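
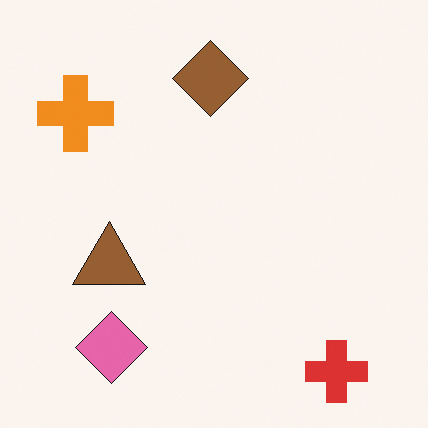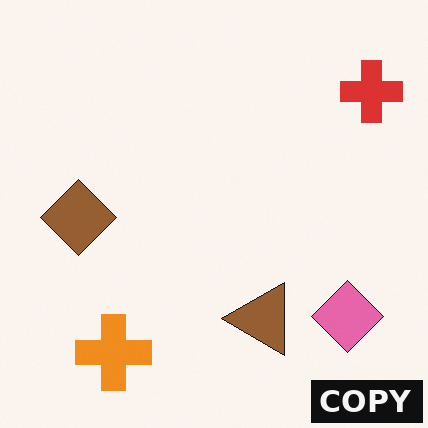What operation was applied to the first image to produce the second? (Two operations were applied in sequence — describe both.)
It was rotated 90° counter-clockwise, then watermarked with the text "COPY" in the lower-right corner.

The red cross sits in the bottom-right of the first image and the top-right of the second — consistent with a whole-image 90° counter-clockwise rotation. A dark label reading "COPY" appears in the lower-right corner.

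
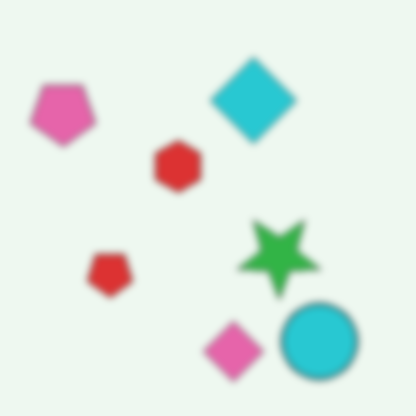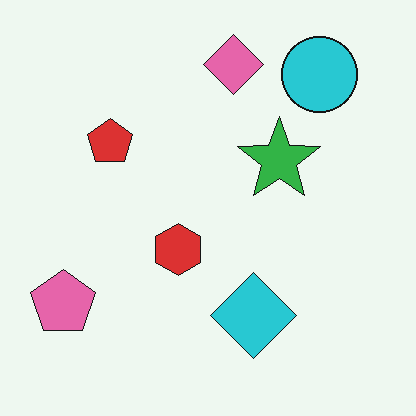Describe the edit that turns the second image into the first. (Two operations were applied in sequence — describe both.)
The first image is the second flipped vertically (top ↔ bottom), then moderately blurred.

The pink diamond is in the top of the second image and the bottom of the first — shapes on opposite sides of the horizontal midline have swapped in a mirror flip. Shape edges and outlines are uniformly softened across the whole image.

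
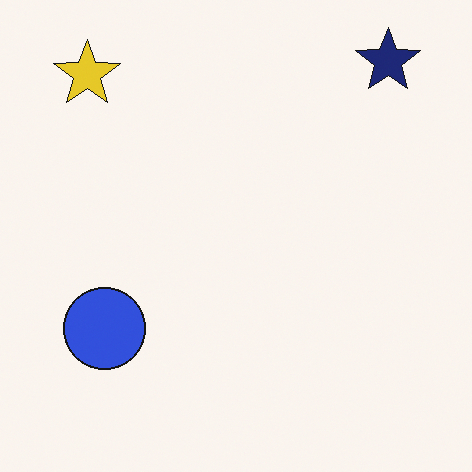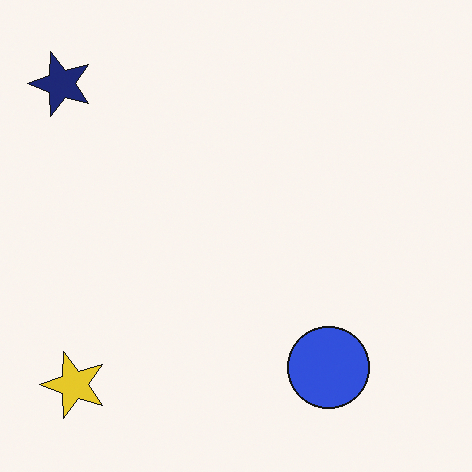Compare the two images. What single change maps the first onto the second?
This is the original image rotated 90° counter-clockwise.

The navy star sits in the top-right of the first image and the top-left of the second — consistent with a whole-image 90° counter-clockwise rotation.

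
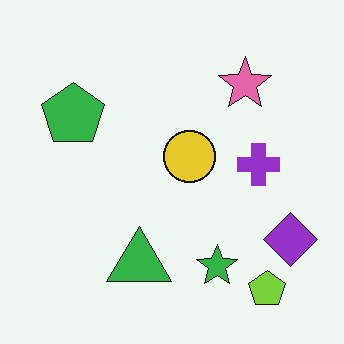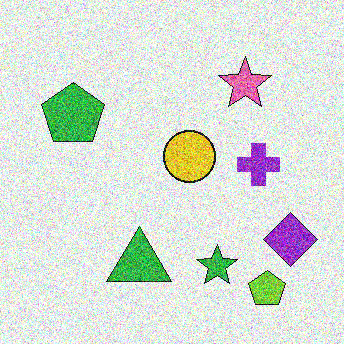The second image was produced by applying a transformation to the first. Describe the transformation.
The transformation is: degraded with a thick layer of grain.

Random speckle covers the whole image, including the flat background.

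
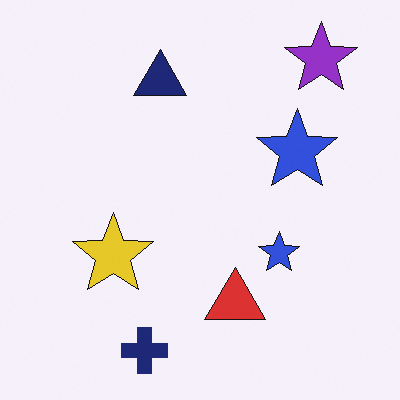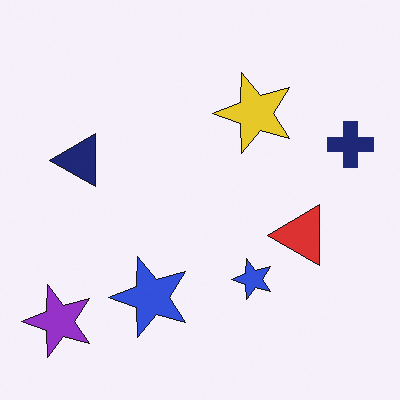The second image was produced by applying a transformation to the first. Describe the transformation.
The transformation is: transposed (reflected across the top-left ↔ bottom-right diagonal).

Shapes have swapped their row and column positions — what was in the top-right is now in the bottom-left — a diagonal reflection.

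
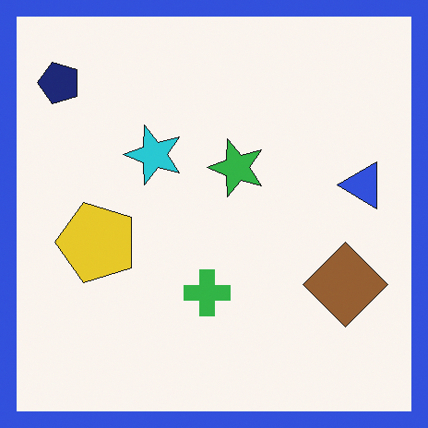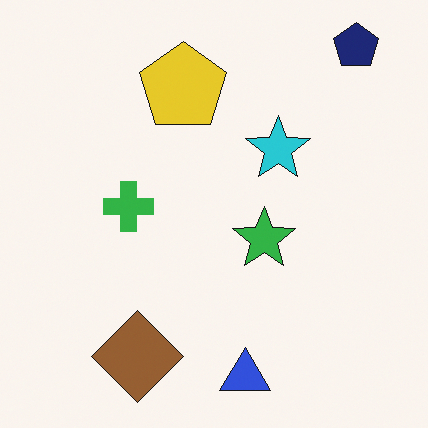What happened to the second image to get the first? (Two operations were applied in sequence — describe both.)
This is the original image rotated 90° counter-clockwise, then framed with a blue border.

The navy pentagon sits in the top-right of the second image and the top-left of the first — consistent with a whole-image 90° counter-clockwise rotation. A solid blue frame runs around the edge of the first image, with the content slightly shrunk inside it.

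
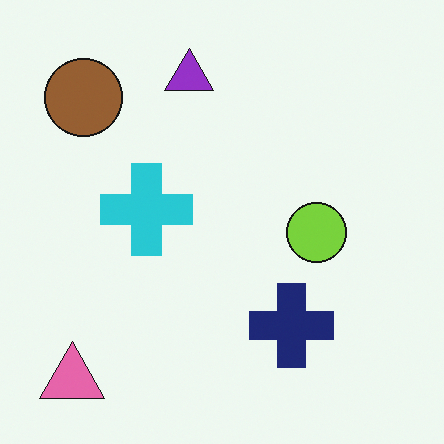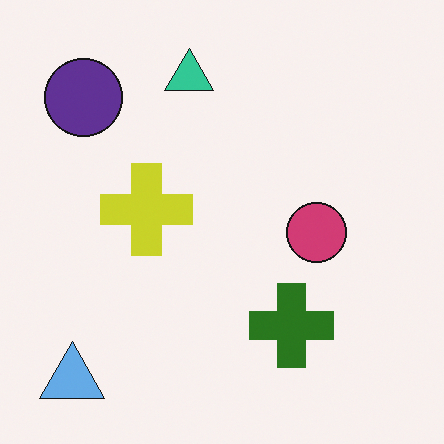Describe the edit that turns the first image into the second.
This is the original image hue-shifted through roughly half the color wheel.

Every shape's color has rotated by the same amount around the hue wheel — a uniform hue shift.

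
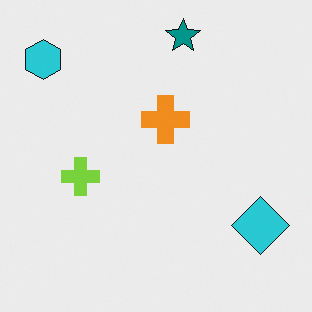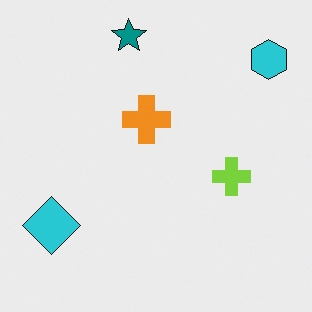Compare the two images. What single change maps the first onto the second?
The image was flipped horizontally (left ↔ right).

The cyan hexagon is in the top-left of the first image and the top-right of the second — shapes on opposite sides of the vertical midline have swapped in a mirror flip.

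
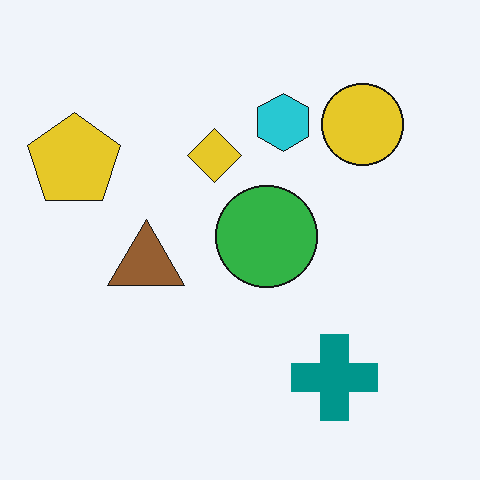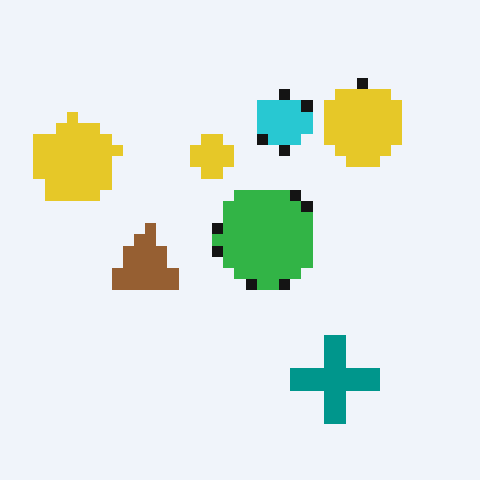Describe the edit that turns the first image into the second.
Heavily pixelated into large blocks.

Shapes are reduced to large square blocks; fine edges and outlines are lost — a downscale-then-upscale (mosaic) effect.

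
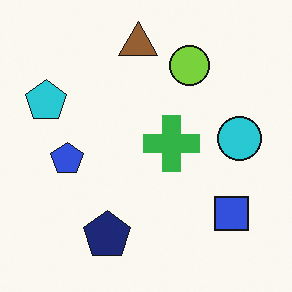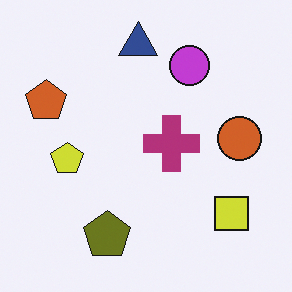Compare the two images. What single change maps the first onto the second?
This is the original image hue-shifted through roughly half the color wheel.

Every shape's color has rotated by the same amount around the hue wheel — a uniform hue shift.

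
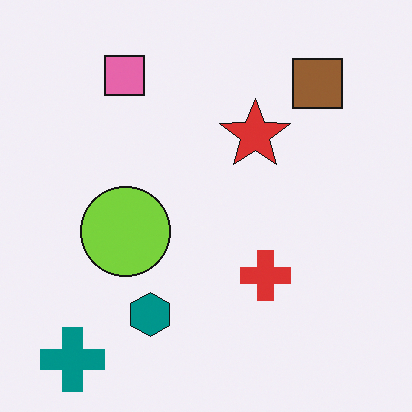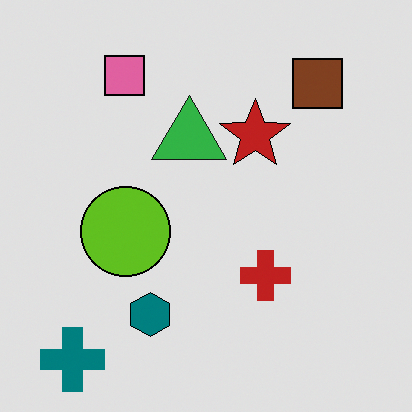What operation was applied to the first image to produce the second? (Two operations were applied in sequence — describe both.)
Moderately posterized, then overlaid with an additional green triangle.

Each flat color has snapped to a coarser quantized level — most visibly, the near-white background has dropped to a flat grey. A green triangle appears in the second image that is absent from the first.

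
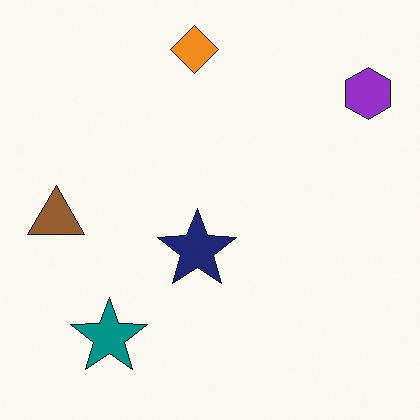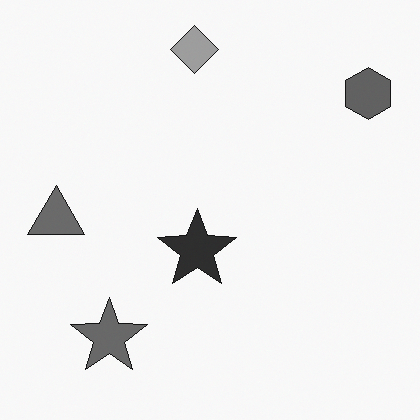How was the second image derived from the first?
The second image is the first converted to grayscale.

All color is removed — every shape is now a shade of grey.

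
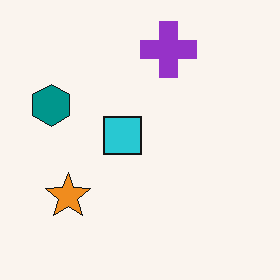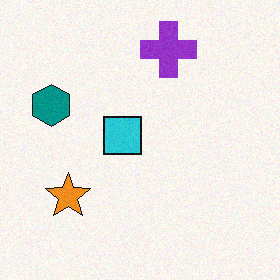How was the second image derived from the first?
This is the original image degraded with light additive noise.

Random speckle covers the whole image, including the flat background.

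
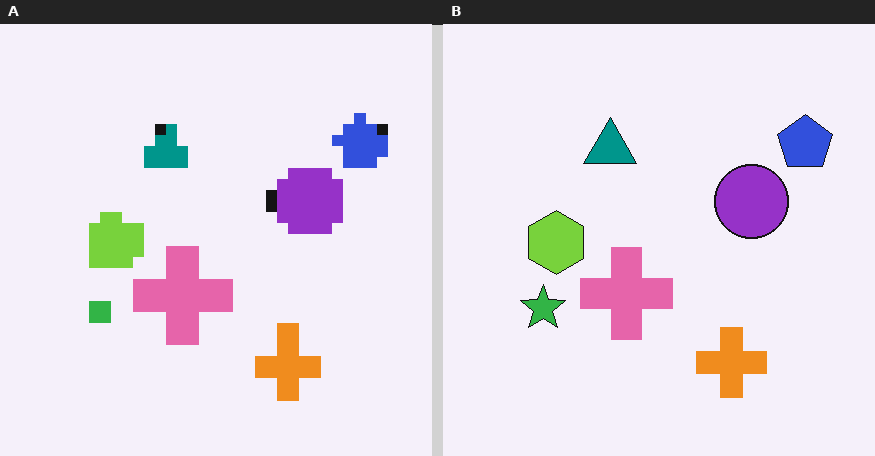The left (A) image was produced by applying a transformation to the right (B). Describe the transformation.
The left (A) image is the right (B) heavily pixelated into large blocks.

Shapes are reduced to large square blocks; fine edges and outlines are lost — a downscale-then-upscale (mosaic) effect.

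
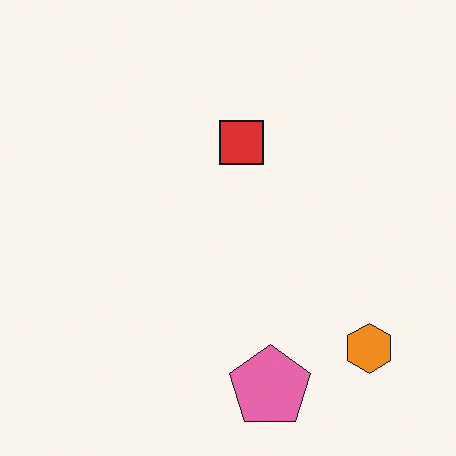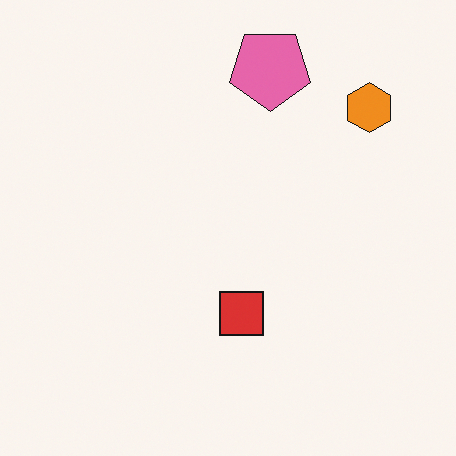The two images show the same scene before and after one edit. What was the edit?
It was flipped vertically (top ↔ bottom).

The pink pentagon is in the bottom of the first image and the top of the second — shapes on opposite sides of the horizontal midline have swapped in a mirror flip.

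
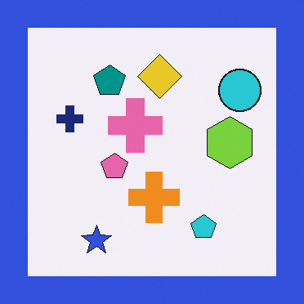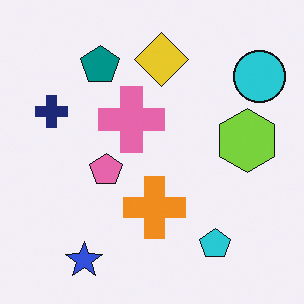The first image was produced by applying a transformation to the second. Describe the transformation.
The first image is the second framed with a blue border.

A solid blue frame runs around the edge of the first image, with the content slightly shrunk inside it.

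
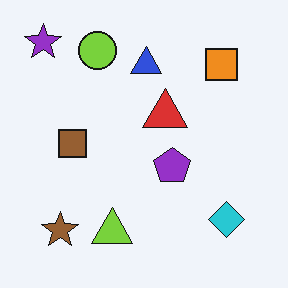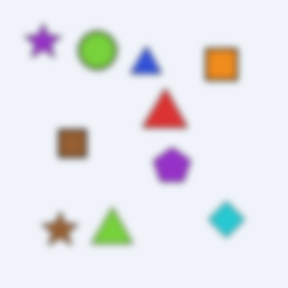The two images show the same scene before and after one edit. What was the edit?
This is the original image moderately blurred.

Shape edges and outlines are uniformly softened across the whole image.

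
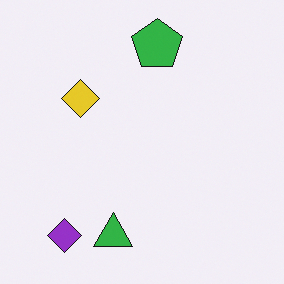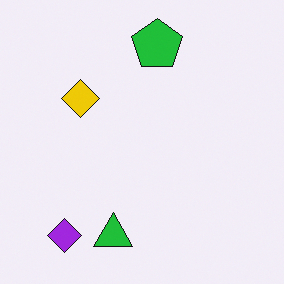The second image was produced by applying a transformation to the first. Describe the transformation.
The image was slightly oversaturated.

All colors are more vivid — a global saturation change.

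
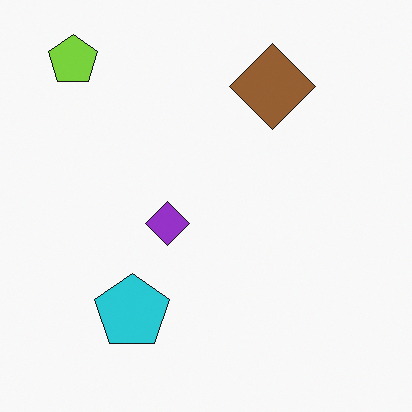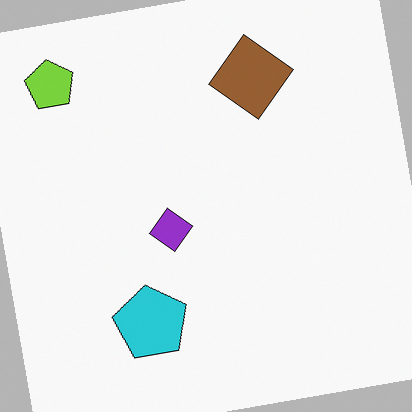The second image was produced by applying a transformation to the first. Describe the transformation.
The second image is the first rotated counter-clockwise by a small amount.

Every shape is tilted by the same angle and the image corners show triangular fill wedges — a whole-image rotation by a non-right angle.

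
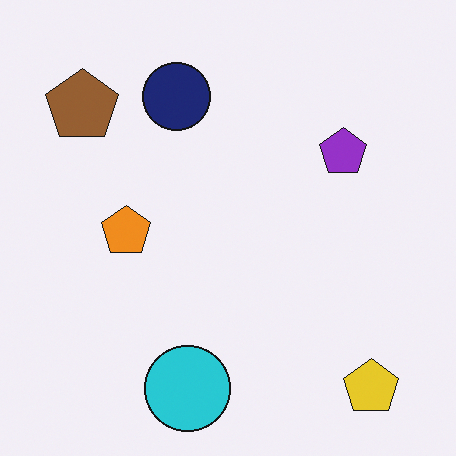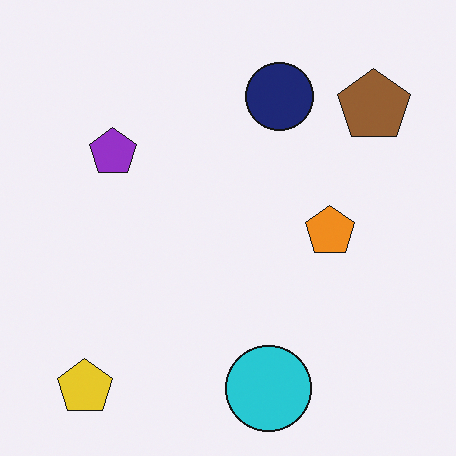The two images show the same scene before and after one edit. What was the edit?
It was flipped horizontally (left ↔ right).

The brown pentagon is in the top-left of the first image and the top-right of the second — shapes on opposite sides of the vertical midline have swapped in a mirror flip.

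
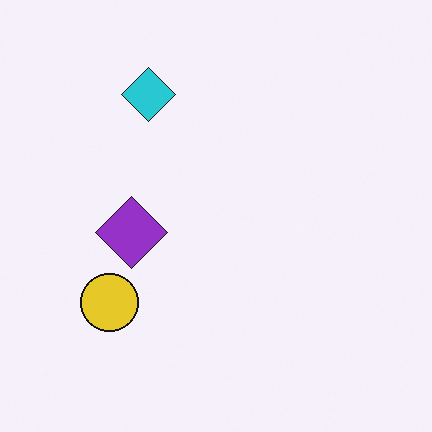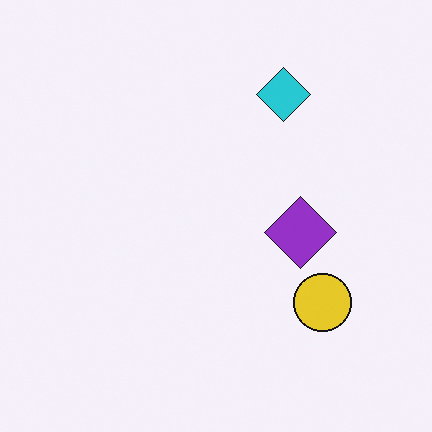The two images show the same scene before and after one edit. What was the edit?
The transformation is: flipped horizontally (left ↔ right).

The yellow circle is in the bottom-left of the first image and the bottom-right of the second — shapes on opposite sides of the vertical midline have swapped in a mirror flip.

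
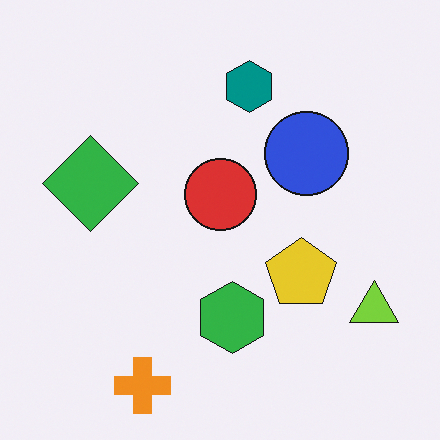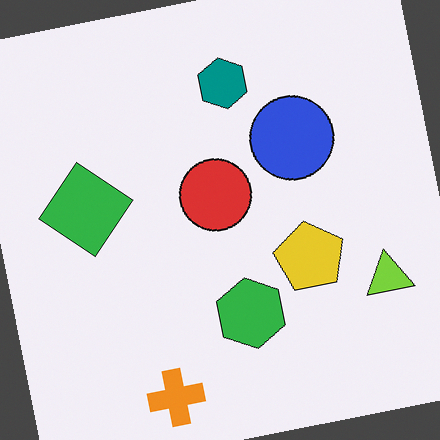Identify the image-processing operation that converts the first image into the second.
This is the original image rotated counter-clockwise by a few degrees.

Every shape is tilted by the same angle and the image corners show triangular fill wedges — a whole-image rotation by a non-right angle.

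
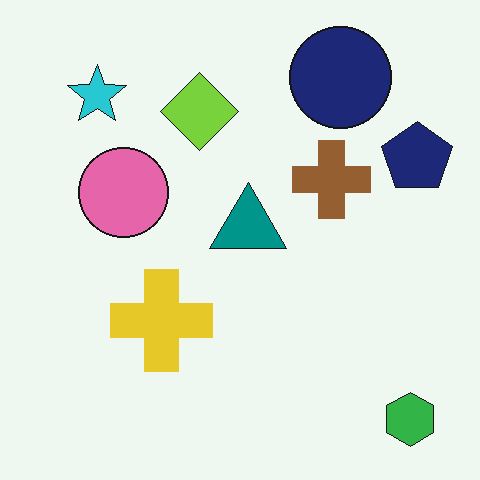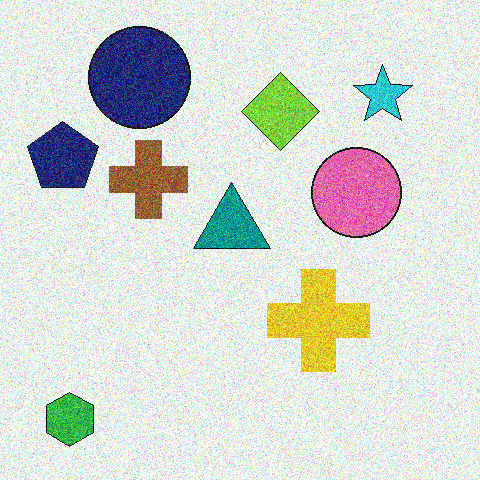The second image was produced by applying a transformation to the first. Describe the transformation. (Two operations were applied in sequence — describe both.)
The image was flipped horizontally (left ↔ right), then degraded with strong gaussian noise.

The navy pentagon is in the top-right of the first image and the top-left of the second — shapes on opposite sides of the vertical midline have swapped in a mirror flip. Random speckle covers the whole image, including the flat background.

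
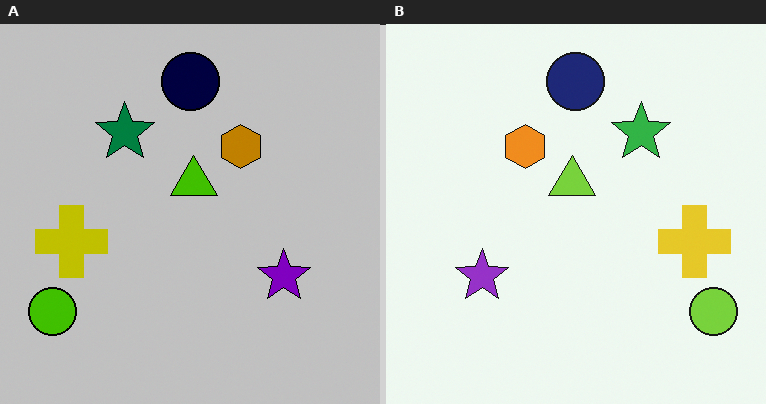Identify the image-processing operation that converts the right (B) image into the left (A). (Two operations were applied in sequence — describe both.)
Flipped horizontally (left ↔ right), then aggressively posterized.

The lime circle is in the bottom-right of the right (B) image and the bottom-left of the left (A) — shapes on opposite sides of the vertical midline have swapped in a mirror flip. Each flat color has snapped to a coarser quantized level — most visibly, the near-white background has dropped to a flat grey.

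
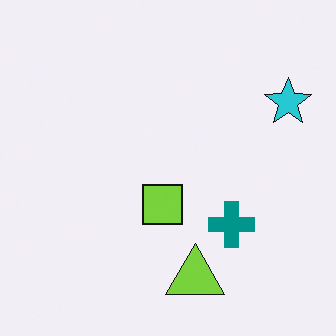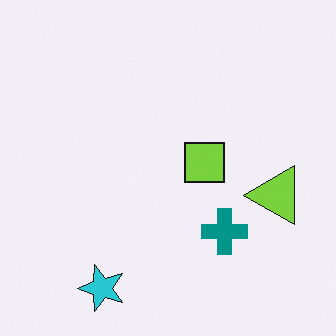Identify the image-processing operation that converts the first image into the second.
The image was transposed (reflected across the top-left ↔ bottom-right diagonal).

Shapes have swapped their row and column positions — what was in the top-right is now in the bottom-left — a diagonal reflection.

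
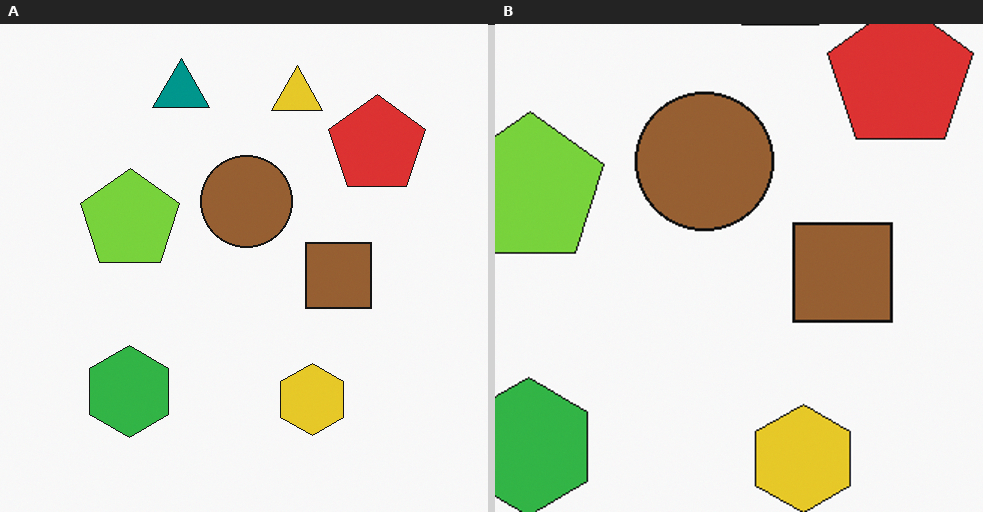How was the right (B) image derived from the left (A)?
The image was cropped to a modestly smaller region and rescaled.

The visible shapes are larger and the field of view is narrower; shapes near the original edges may be partly or wholly outside the frame — a crop-and-rescale.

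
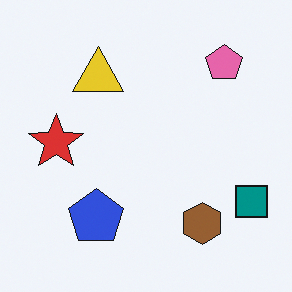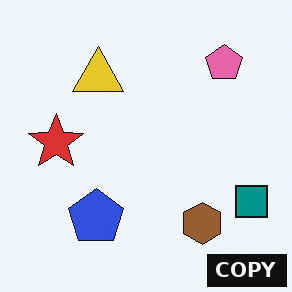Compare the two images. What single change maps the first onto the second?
The transformation is: watermarked with the text "COPY" in the lower-right corner.

A dark label reading "COPY" appears in the lower-right corner.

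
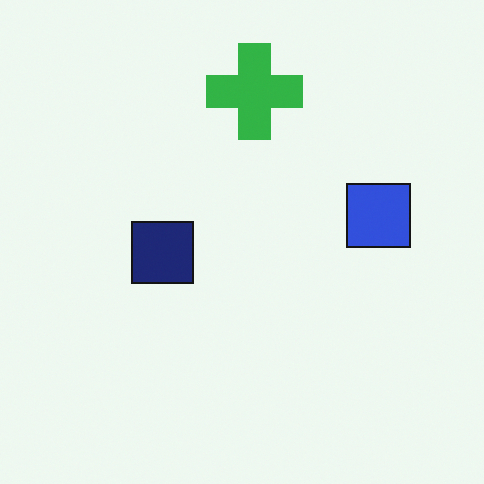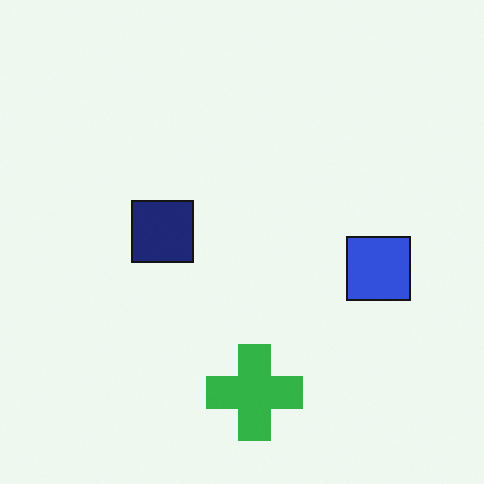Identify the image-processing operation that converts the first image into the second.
The second image is the first flipped vertically (top ↔ bottom).

The green cross is in the top of the first image and the bottom of the second — shapes on opposite sides of the horizontal midline have swapped in a mirror flip.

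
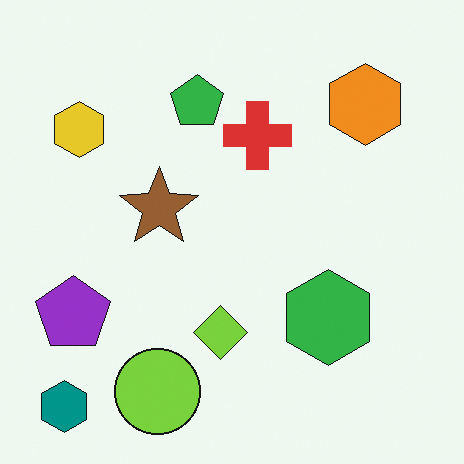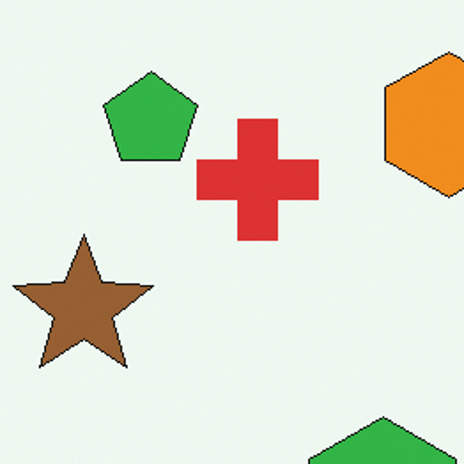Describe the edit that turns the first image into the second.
This is the original image cropped to a noticeably smaller region and rescaled.

The visible shapes are larger and the field of view is narrower; shapes near the original edges may be partly or wholly outside the frame — a crop-and-rescale.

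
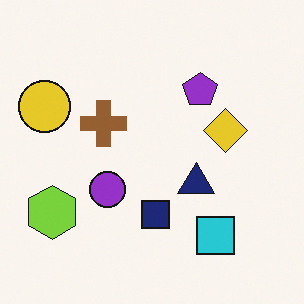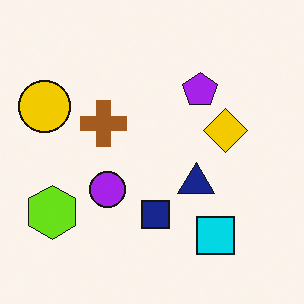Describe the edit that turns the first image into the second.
This is the original image slightly oversaturated.

All colors are more vivid — a global saturation change.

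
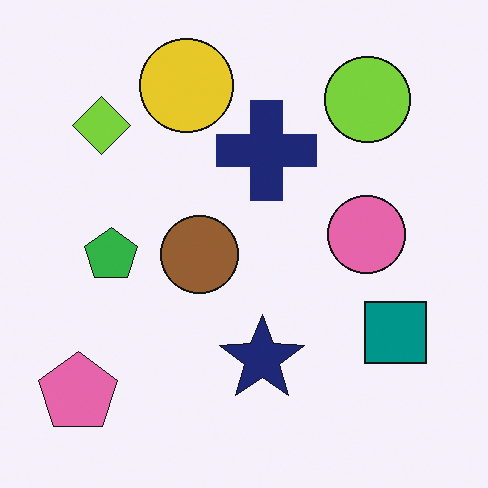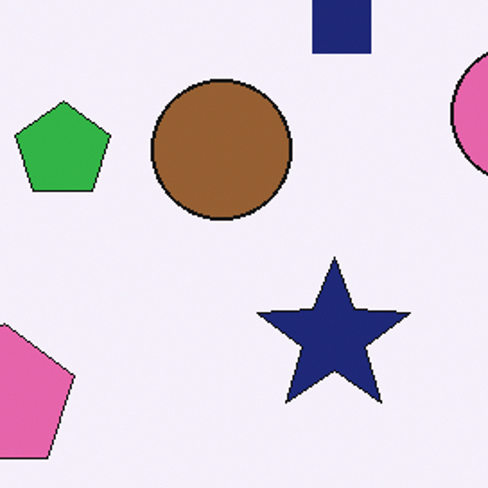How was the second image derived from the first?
Cropped to a noticeably smaller region and rescaled.

The visible shapes are larger and the field of view is narrower; shapes near the original edges may be partly or wholly outside the frame — a crop-and-rescale.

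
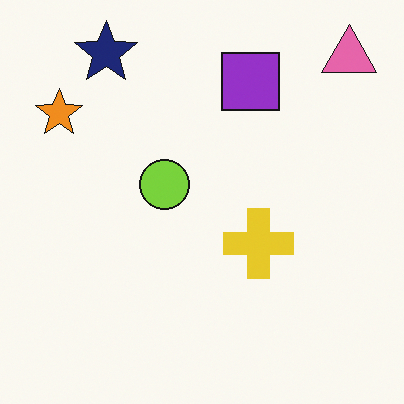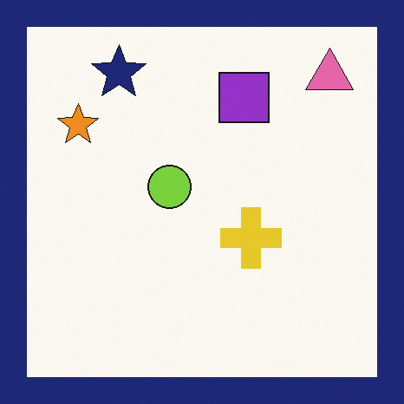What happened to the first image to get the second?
Framed with a navy border.

A solid navy frame runs around the edge of the second image, with the content slightly shrunk inside it.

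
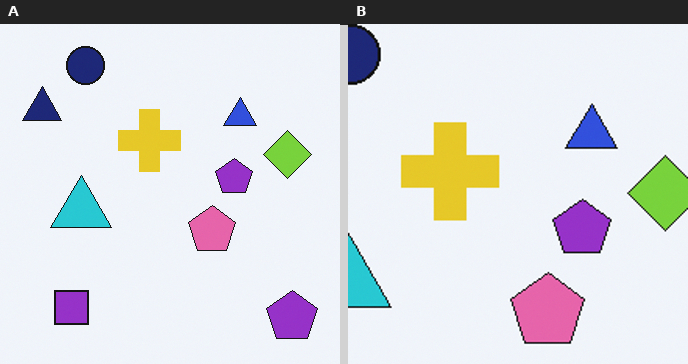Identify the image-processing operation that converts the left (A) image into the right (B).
Cropped slightly and scaled back up.

The visible shapes are larger and the field of view is narrower; shapes near the original edges may be partly or wholly outside the frame — a crop-and-rescale.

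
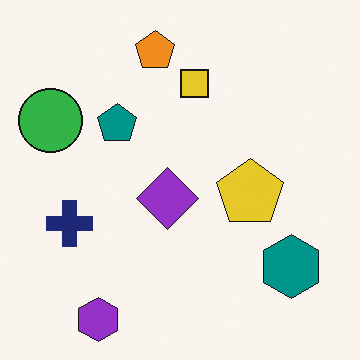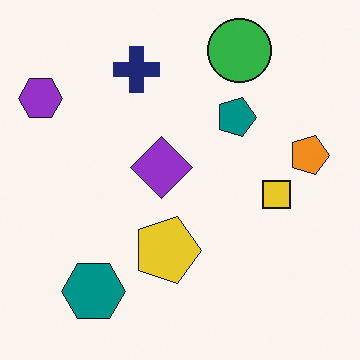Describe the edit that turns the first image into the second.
This is the original image rotated 90° clockwise.

The purple hexagon sits in the bottom-left of the first image and the top-left of the second — consistent with a whole-image 90° clockwise rotation.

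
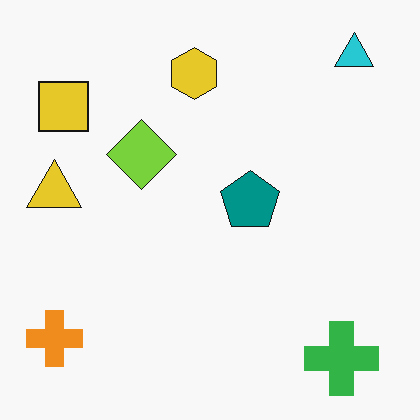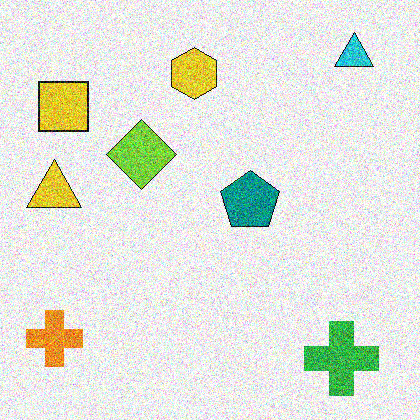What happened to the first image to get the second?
The image was degraded with heavy additive noise.

Random speckle covers the whole image, including the flat background.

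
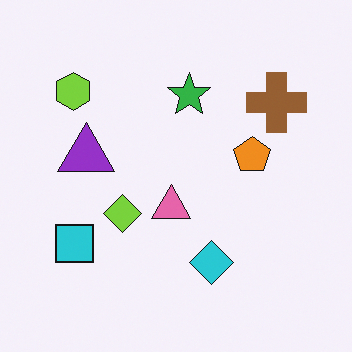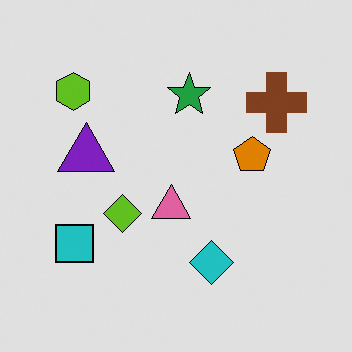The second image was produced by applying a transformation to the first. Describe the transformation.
It was moderately posterized.

Each flat color has snapped to a coarser quantized level — most visibly, the near-white background has dropped to a flat grey.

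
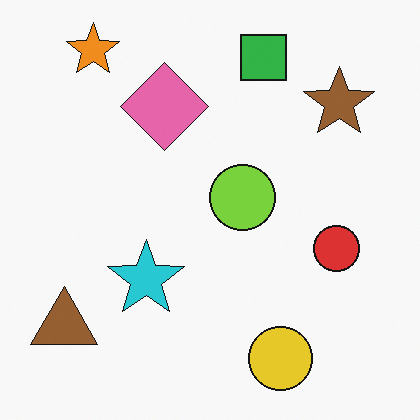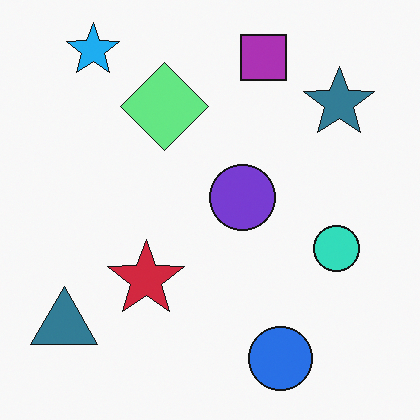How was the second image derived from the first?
This is the original image hue-shifted through roughly half the color wheel.

Every shape's color has rotated by the same amount around the hue wheel — a uniform hue shift.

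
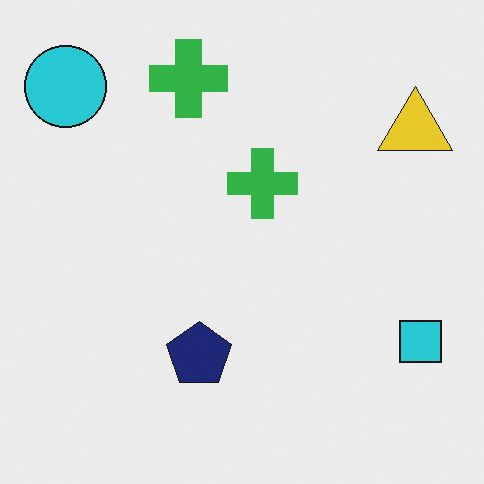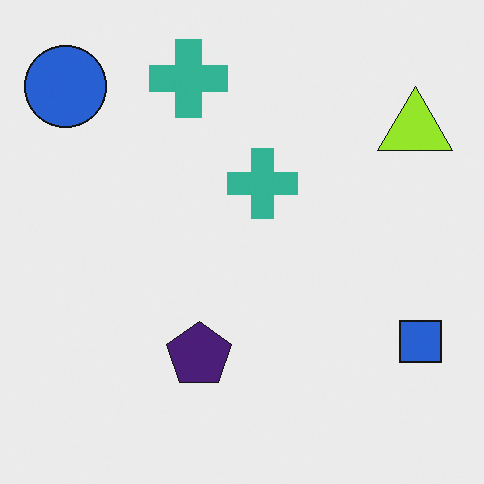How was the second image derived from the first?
Hue-shifted slightly.

Every shape's color has rotated by the same amount around the hue wheel — a uniform hue shift.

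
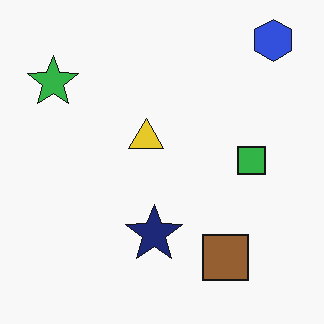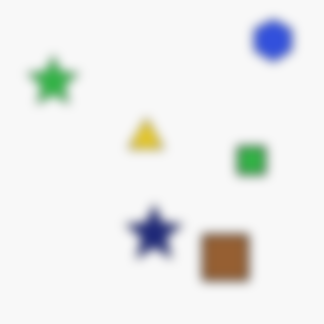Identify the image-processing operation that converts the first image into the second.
The transformation is: heavily blurred.

Shape edges and outlines are uniformly softened across the whole image.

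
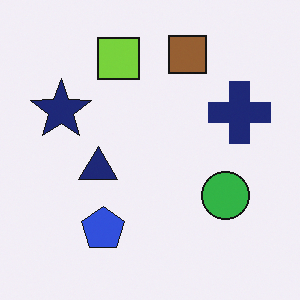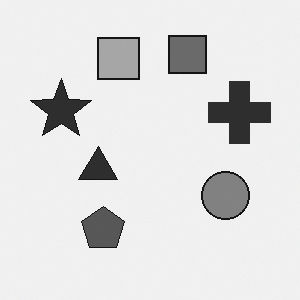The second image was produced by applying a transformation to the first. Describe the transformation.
This is the original image converted to grayscale.

All color is removed — every shape is now a shade of grey.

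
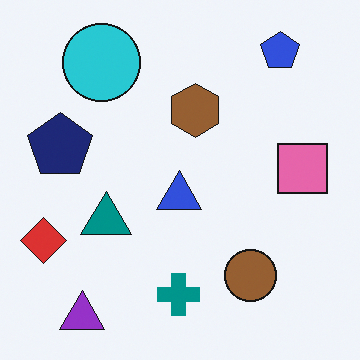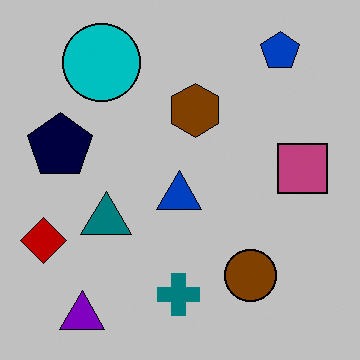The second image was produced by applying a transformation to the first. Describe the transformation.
The transformation is: heavily posterized to just a handful of flat colors.

Each flat color has snapped to a coarser quantized level — most visibly, the near-white background has dropped to a flat grey.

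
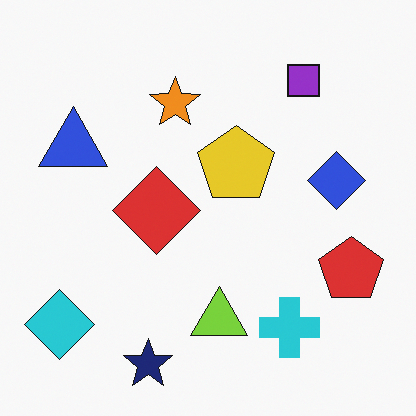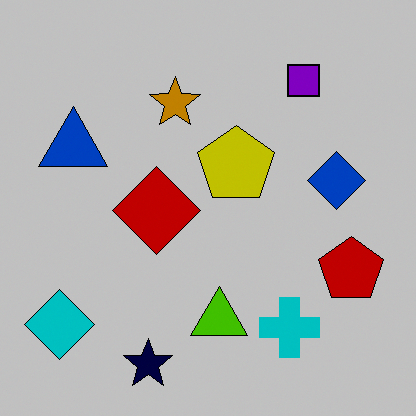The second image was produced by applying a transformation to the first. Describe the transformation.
The transformation is: heavily posterized to just a handful of flat colors.

Each flat color has snapped to a coarser quantized level — most visibly, the near-white background has dropped to a flat grey.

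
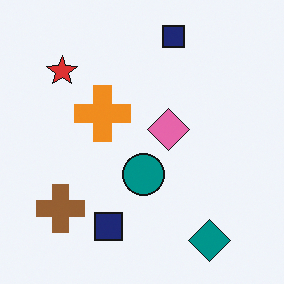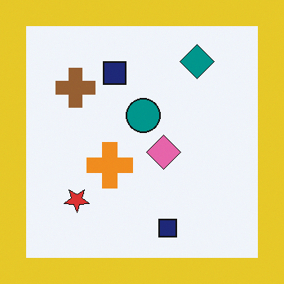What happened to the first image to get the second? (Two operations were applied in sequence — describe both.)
The image was flipped vertically (top ↔ bottom), then framed with a yellow border.

The teal diamond is in the bottom-right of the first image and the top-right of the second — shapes on opposite sides of the horizontal midline have swapped in a mirror flip. A solid yellow frame runs around the edge of the second image, with the content slightly shrunk inside it.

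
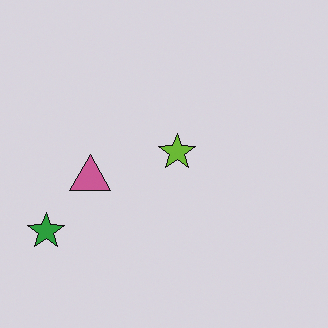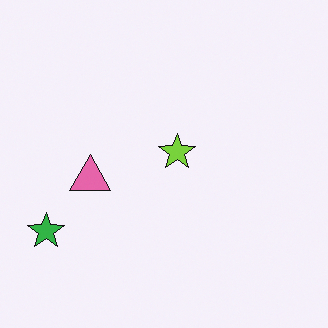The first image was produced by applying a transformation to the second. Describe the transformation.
This is the original image darkened a little.

Every pixel — background and shapes alike — is uniformly darkened.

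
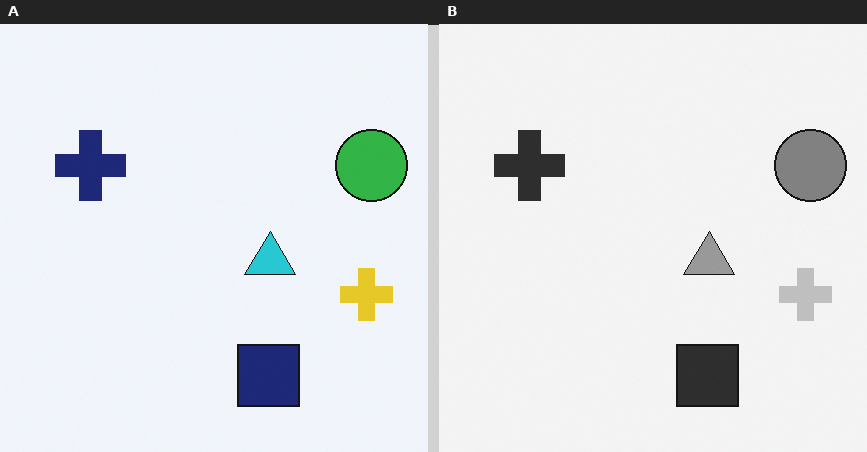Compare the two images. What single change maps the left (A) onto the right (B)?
The right (B) image is the left (A) converted to grayscale.

All color is removed — every shape is now a shade of grey.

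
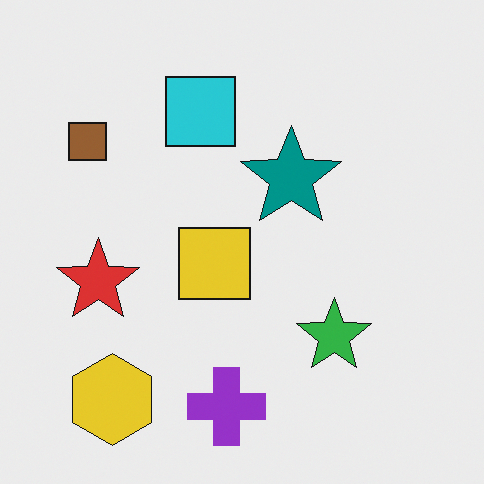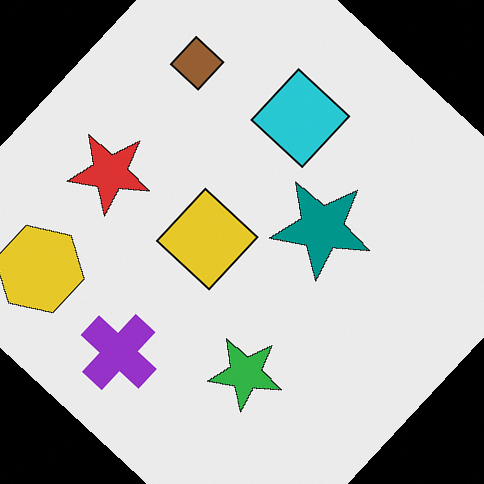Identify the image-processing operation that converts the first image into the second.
The transformation is: rotated clockwise by a large amount — several tens of degrees.

Every shape is tilted by the same angle and the image corners show triangular fill wedges — a whole-image rotation by a non-right angle.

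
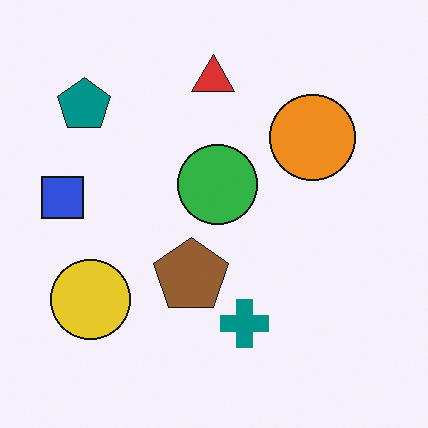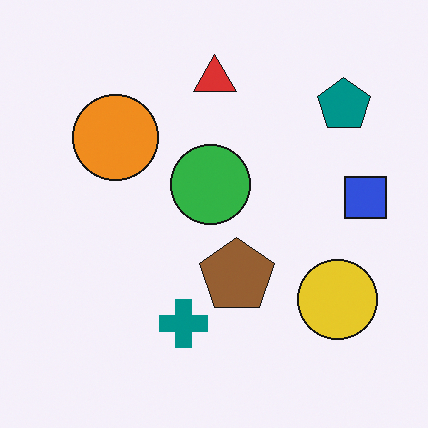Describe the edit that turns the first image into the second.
This is the original image flipped horizontally (left ↔ right).

The blue square is in the left of the first image and the right of the second — shapes on opposite sides of the vertical midline have swapped in a mirror flip.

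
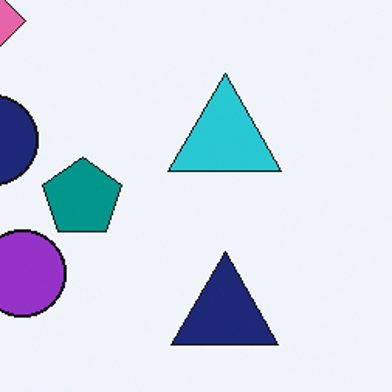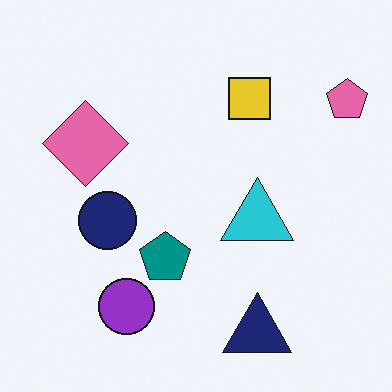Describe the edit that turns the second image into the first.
Cropped slightly and scaled back up.

The visible shapes are larger and the field of view is narrower; shapes near the original edges may be partly or wholly outside the frame — a crop-and-rescale.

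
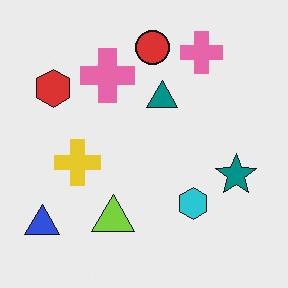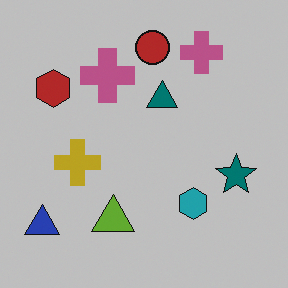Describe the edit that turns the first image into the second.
The second image is the first darkened a little.

Every pixel — background and shapes alike — is uniformly darkened.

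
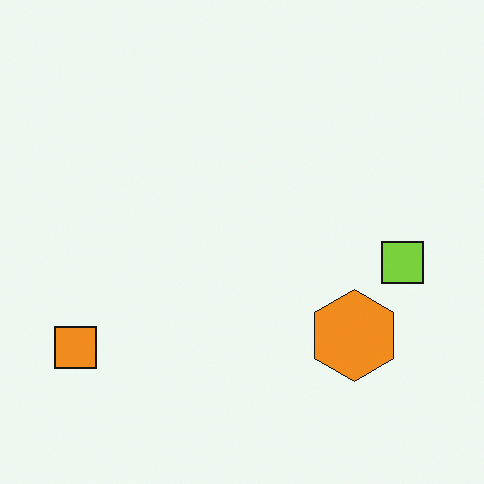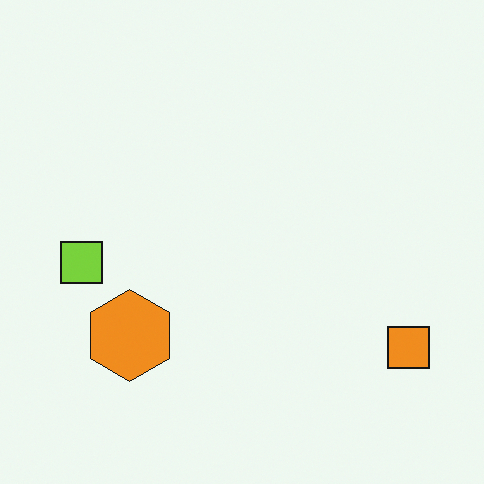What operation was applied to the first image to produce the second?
This is the original image flipped horizontally (left ↔ right).

The orange square is in the bottom-left of the first image and the bottom-right of the second — shapes on opposite sides of the vertical midline have swapped in a mirror flip.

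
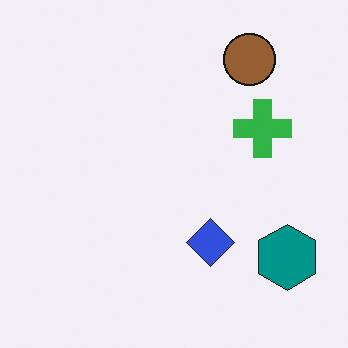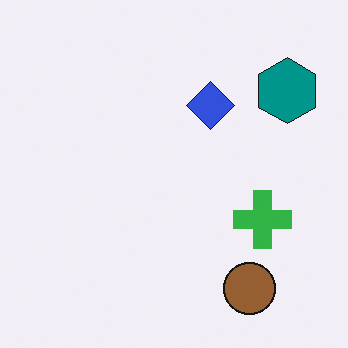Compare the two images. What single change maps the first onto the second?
The transformation is: flipped vertically (top ↔ bottom).

The brown circle is in the top-right of the first image and the bottom-right of the second — shapes on opposite sides of the horizontal midline have swapped in a mirror flip.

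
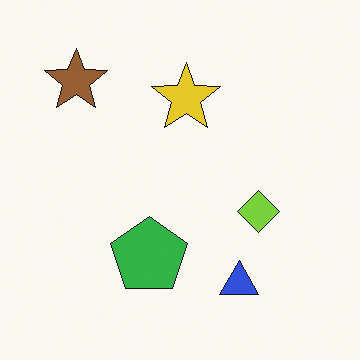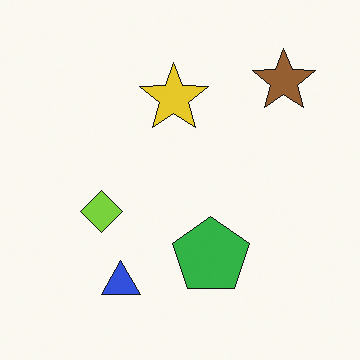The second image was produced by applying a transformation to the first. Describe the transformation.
The second image is the first flipped horizontally (left ↔ right).

The brown star is in the top-left of the first image and the top-right of the second — shapes on opposite sides of the vertical midline have swapped in a mirror flip.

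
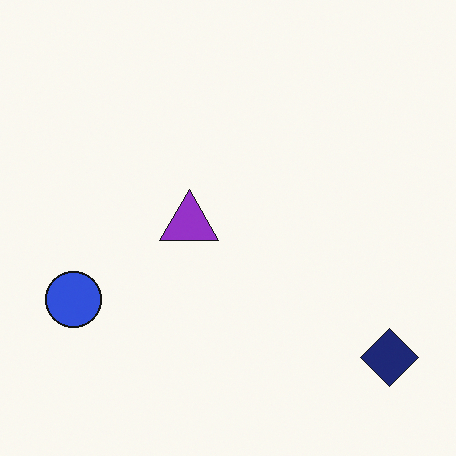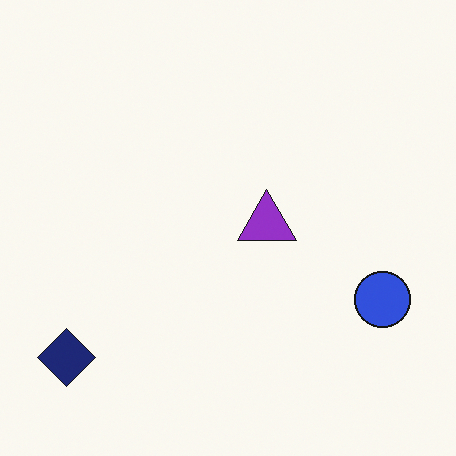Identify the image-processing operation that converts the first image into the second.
This is the original image flipped horizontally (left ↔ right).

The navy diamond is in the bottom-right of the first image and the bottom-left of the second — shapes on opposite sides of the vertical midline have swapped in a mirror flip.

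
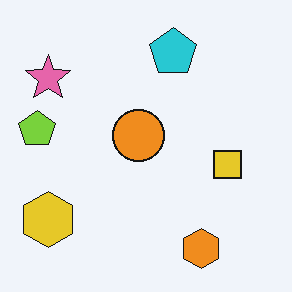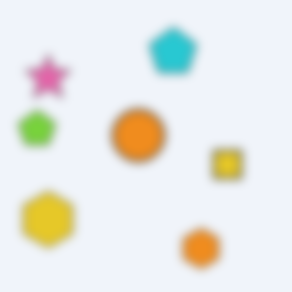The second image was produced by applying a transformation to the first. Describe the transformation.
The second image is the first strongly gaussian-blurred.

Shape edges and outlines are uniformly softened across the whole image.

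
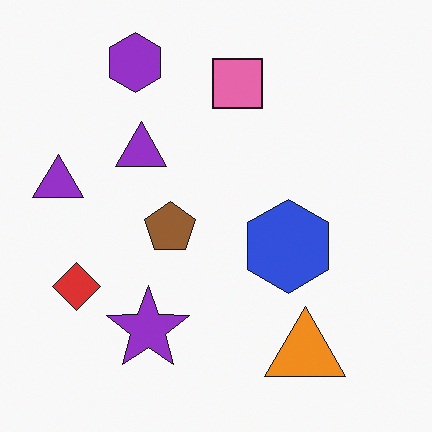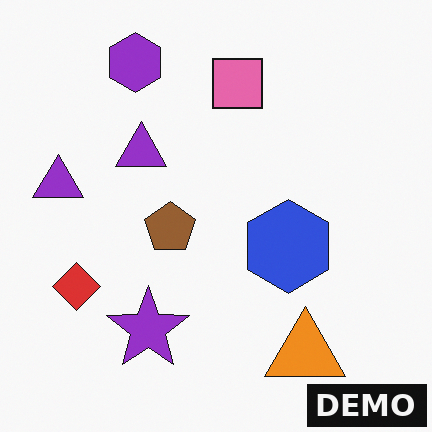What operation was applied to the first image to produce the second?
Watermarked with the text "DEMO" in the lower-right corner.

A dark label reading "DEMO" appears in the lower-right corner.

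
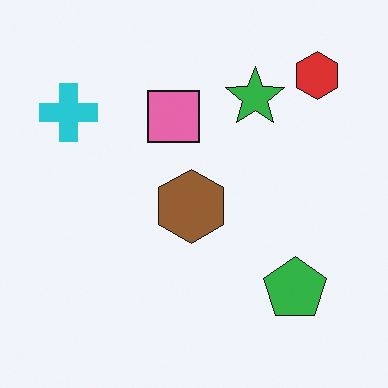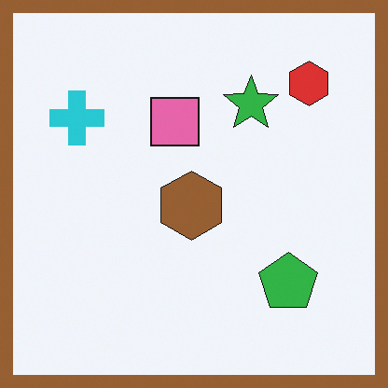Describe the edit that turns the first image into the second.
This is the original image framed with a brown border.

A solid brown frame runs around the edge of the second image, with the content slightly shrunk inside it.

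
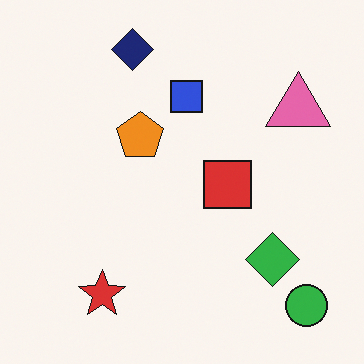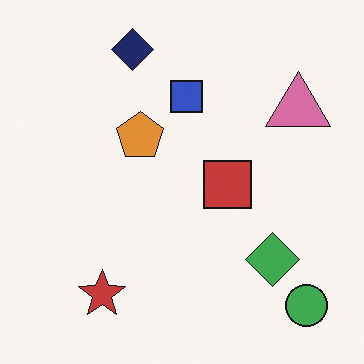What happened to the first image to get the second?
This is the original image slightly desaturated.

All colors are more muted and greyish — a global saturation change.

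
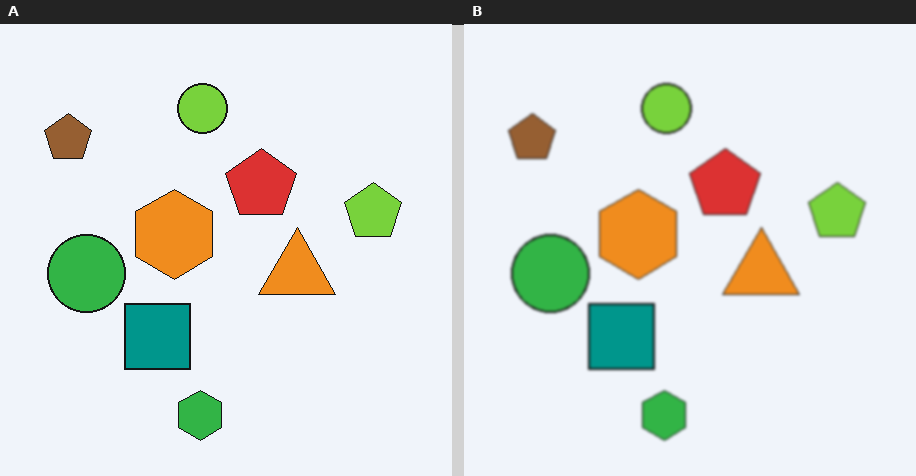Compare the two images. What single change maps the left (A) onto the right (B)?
The right (B) image is the left (A) lightly blurred.

Shape edges and outlines are uniformly softened across the whole image.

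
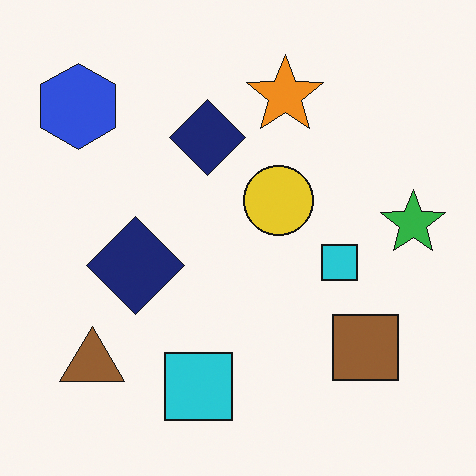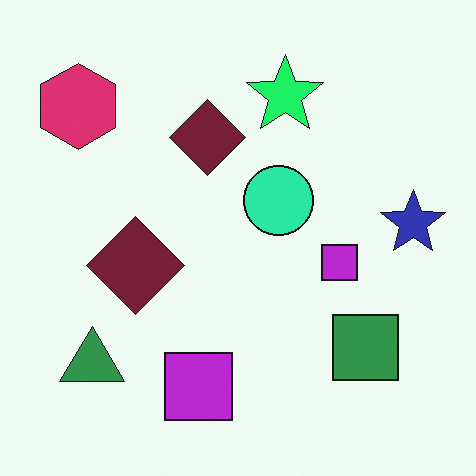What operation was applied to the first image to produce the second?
The transformation is: hue-shifted by a moderate amount.

Every shape's color has rotated by the same amount around the hue wheel — a uniform hue shift.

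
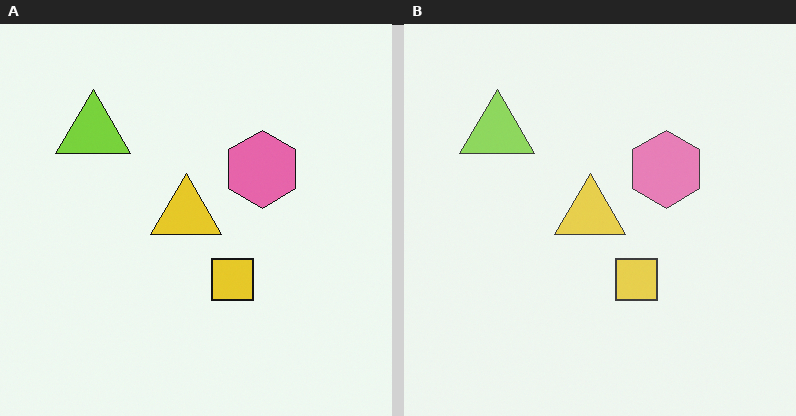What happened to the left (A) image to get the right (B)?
It was given slightly reduced contrast.

Tones are pushed toward mid-grey across the whole image — a global contrast change.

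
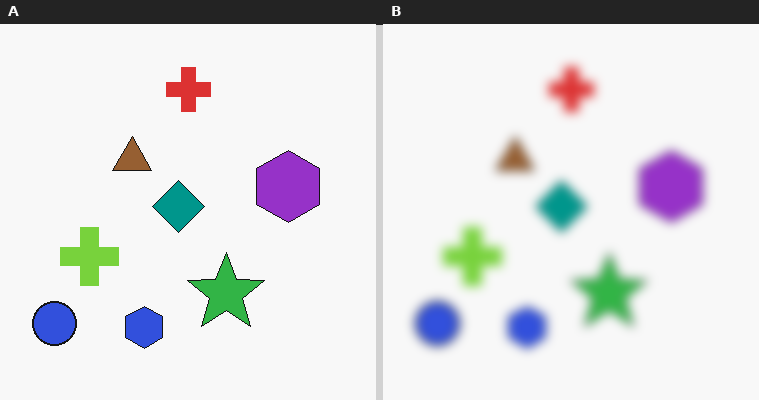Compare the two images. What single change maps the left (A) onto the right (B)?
The transformation is: heavily blurred.

Shape edges and outlines are uniformly softened across the whole image.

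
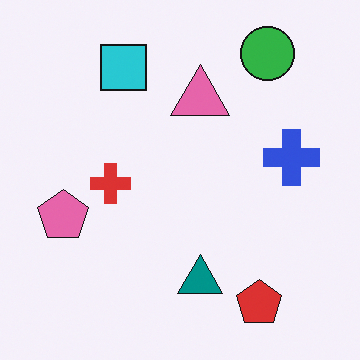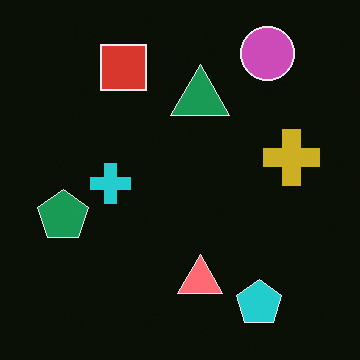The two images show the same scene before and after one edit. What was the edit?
Color-inverted (negative).

The light background has become dark and every shape's color is its complement — a photographic negative.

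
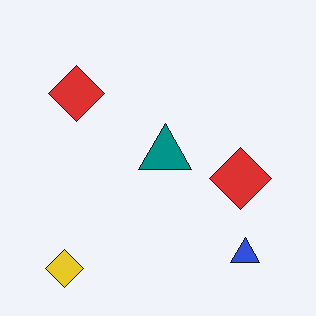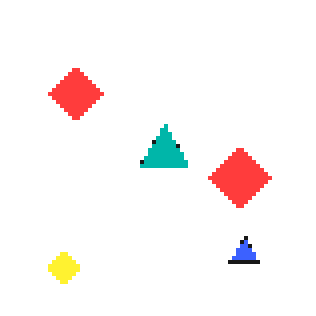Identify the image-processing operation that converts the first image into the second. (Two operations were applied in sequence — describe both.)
The second image is the first lightly pixelated (a mild mosaic effect), then slightly brightened.

Shapes are reduced to large square blocks; fine edges and outlines are lost — a downscale-then-upscale (mosaic) effect. Every pixel — background and shapes alike — is uniformly brightened.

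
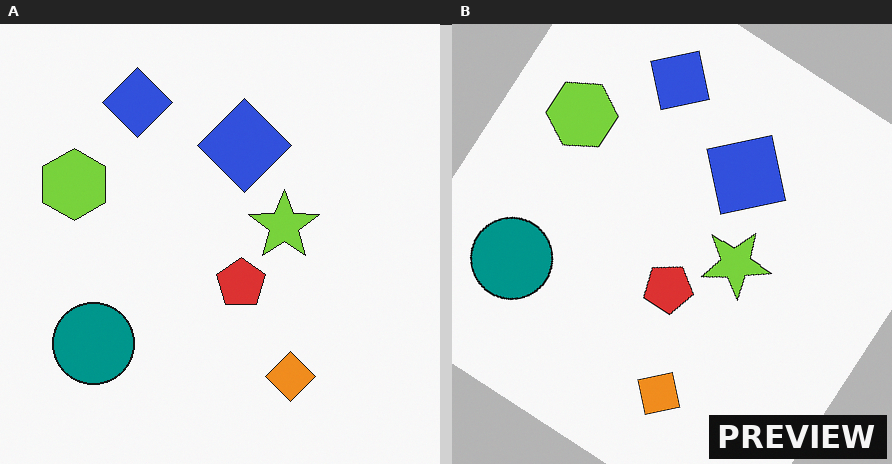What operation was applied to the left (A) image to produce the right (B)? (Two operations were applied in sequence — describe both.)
This is the original image rotated clockwise by a large amount — several tens of degrees, then watermarked with the text "PREVIEW" in the lower-right corner.

Every shape is tilted by the same angle and the image corners show triangular fill wedges — a whole-image rotation by a non-right angle. A dark label reading "PREVIEW" appears in the lower-right corner.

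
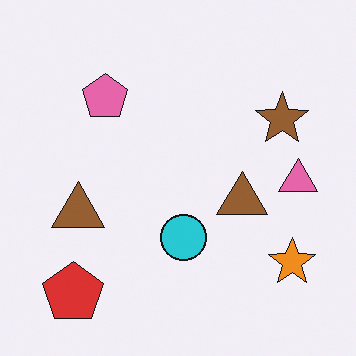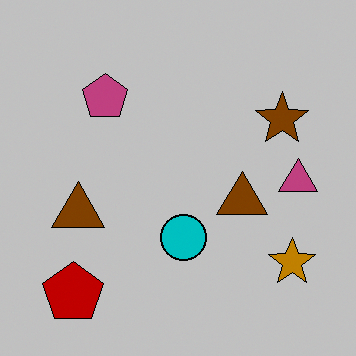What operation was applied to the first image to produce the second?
Heavily posterized to just a handful of flat colors.

Each flat color has snapped to a coarser quantized level — most visibly, the near-white background has dropped to a flat grey.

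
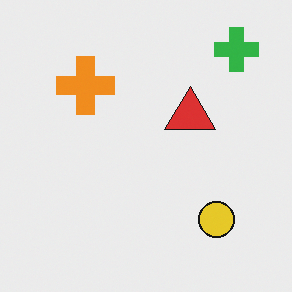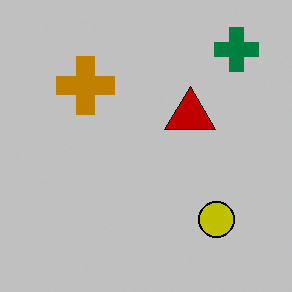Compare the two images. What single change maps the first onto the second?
The image was aggressively posterized.

Each flat color has snapped to a coarser quantized level — most visibly, the near-white background has dropped to a flat grey.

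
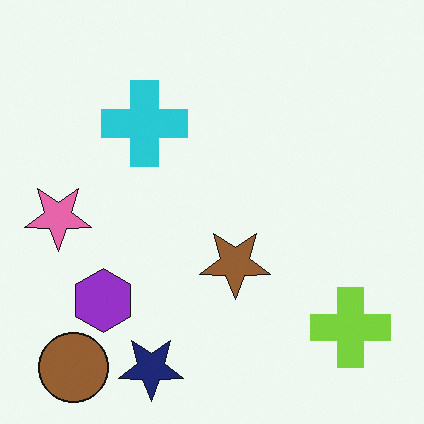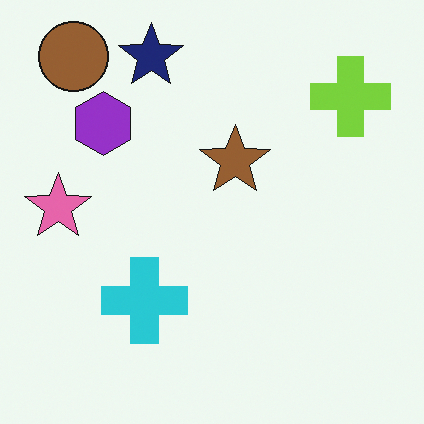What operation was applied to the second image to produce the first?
This is the original image flipped vertically (top ↔ bottom).

The navy star is in the top of the second image and the bottom of the first — shapes on opposite sides of the horizontal midline have swapped in a mirror flip.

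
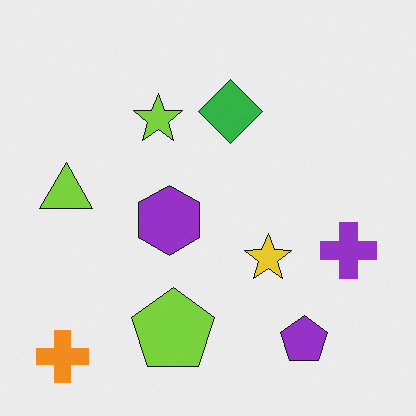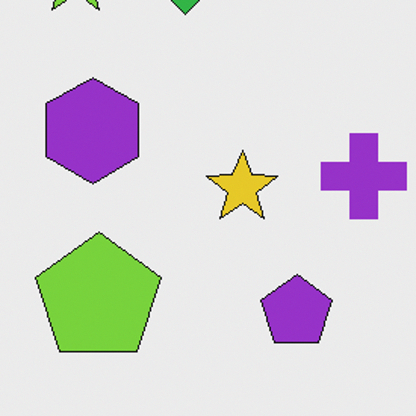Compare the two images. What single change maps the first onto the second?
The second image is the first cropped to a modestly smaller region and rescaled.

The visible shapes are larger and the field of view is narrower; shapes near the original edges may be partly or wholly outside the frame — a crop-and-rescale.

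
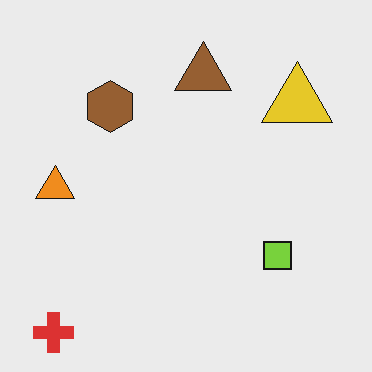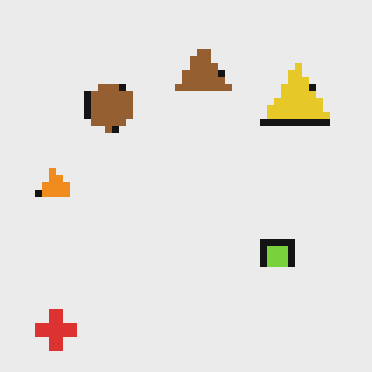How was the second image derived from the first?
The second image is the first moderately pixelated.

Shapes are reduced to large square blocks; fine edges and outlines are lost — a downscale-then-upscale (mosaic) effect.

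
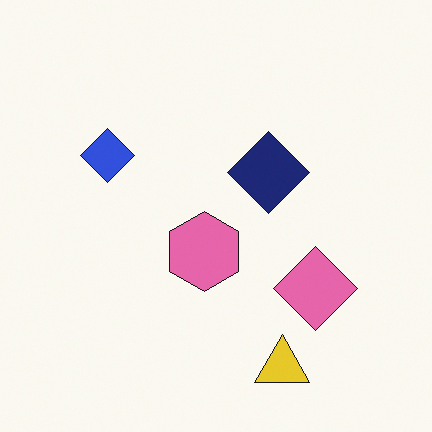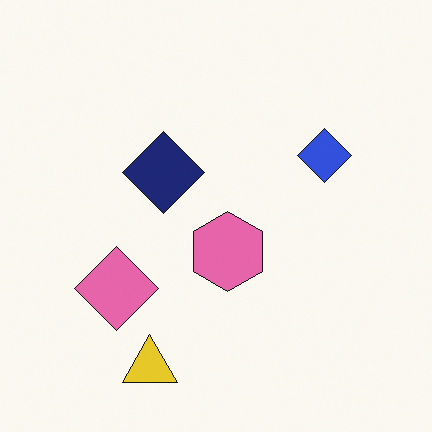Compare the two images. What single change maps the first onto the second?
This is the original image flipped horizontally (left ↔ right).

The blue diamond is in the left of the first image and the right of the second — shapes on opposite sides of the vertical midline have swapped in a mirror flip.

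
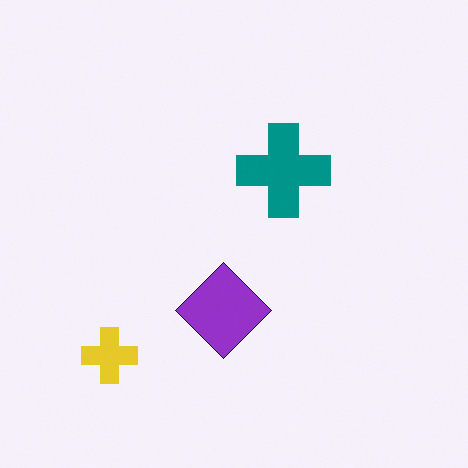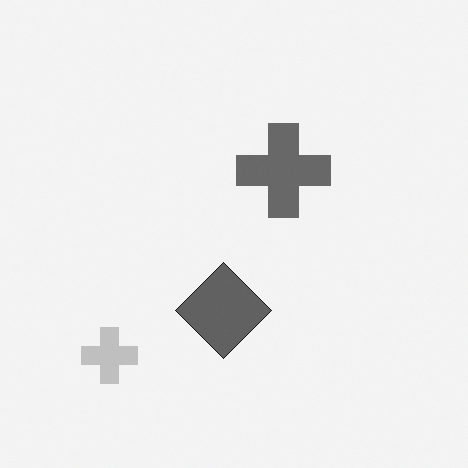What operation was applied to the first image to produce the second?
This is the original image converted to grayscale.

All color is removed — every shape is now a shade of grey.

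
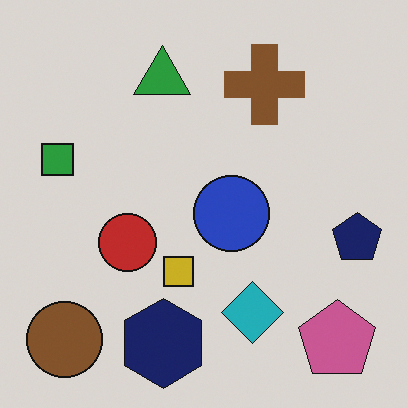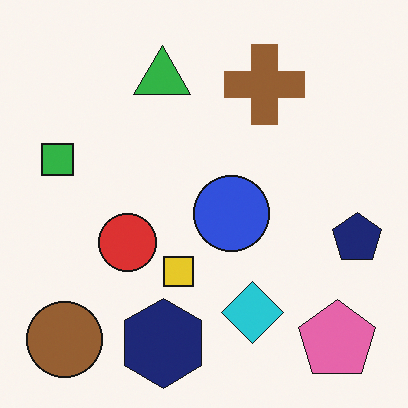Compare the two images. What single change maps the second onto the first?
The first image is the second darkened a little.

Every pixel — background and shapes alike — is uniformly darkened.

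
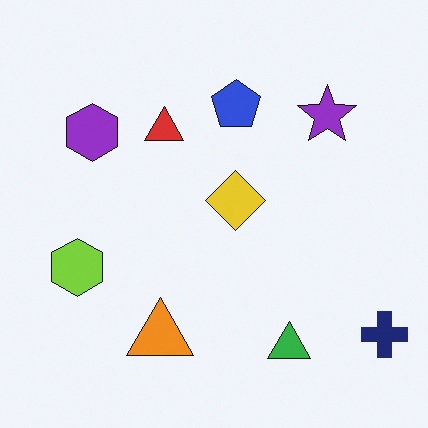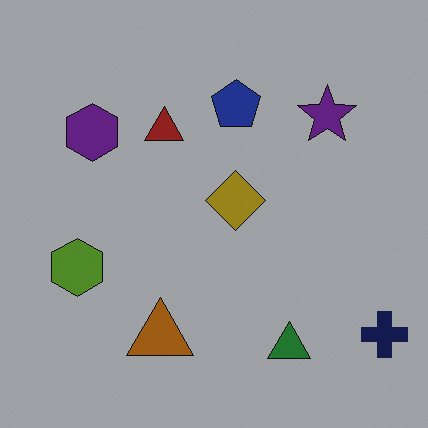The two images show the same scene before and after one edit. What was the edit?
The transformation is: substantially darkened.

Every pixel — background and shapes alike — is uniformly darkened.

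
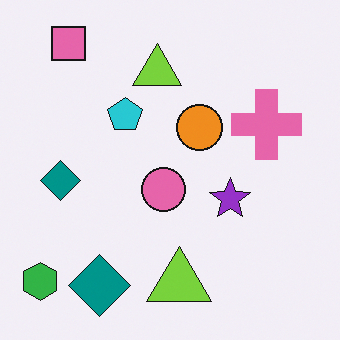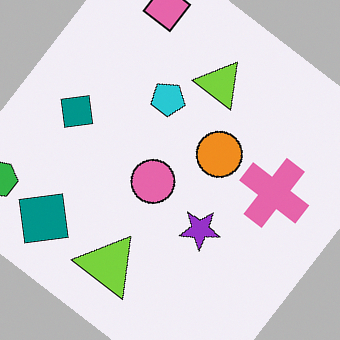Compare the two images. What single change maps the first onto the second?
The transformation is: rotated clockwise by a large amount — several tens of degrees.

Every shape is tilted by the same angle and the image corners show triangular fill wedges — a whole-image rotation by a non-right angle.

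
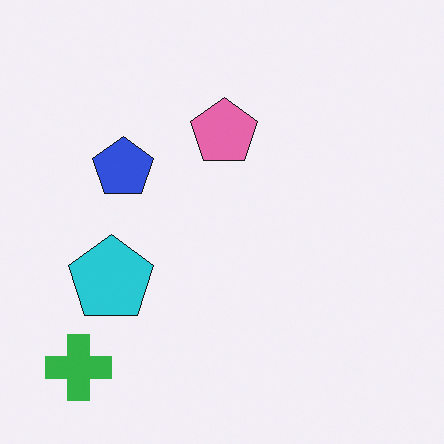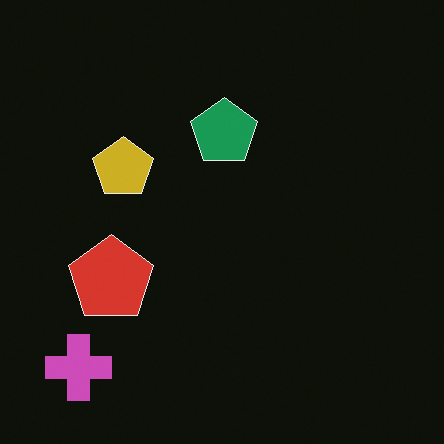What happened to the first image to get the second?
Color-inverted (negative).

The light background has become dark and every shape's color is its complement — a photographic negative.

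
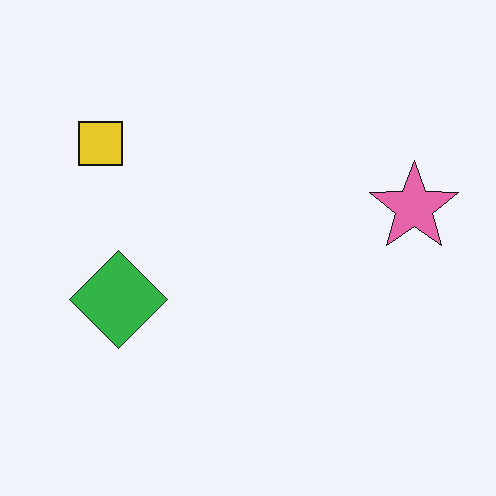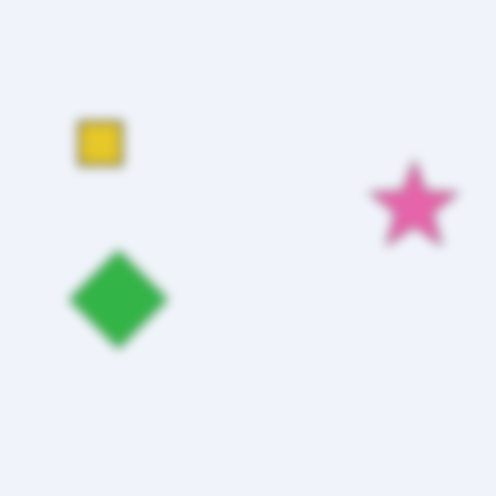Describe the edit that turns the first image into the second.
The image was strongly gaussian-blurred.

Shape edges and outlines are uniformly softened across the whole image.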